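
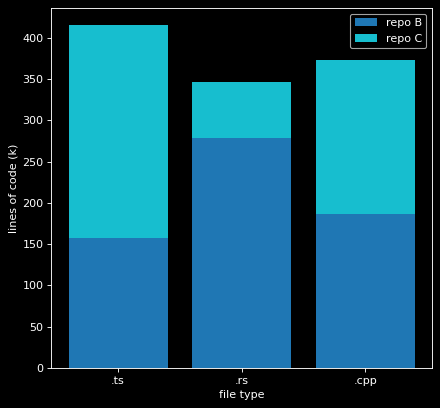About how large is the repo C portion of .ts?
repo C top ≈ 400, bottom ≈ 150; segment ≈ 250.

≈ 250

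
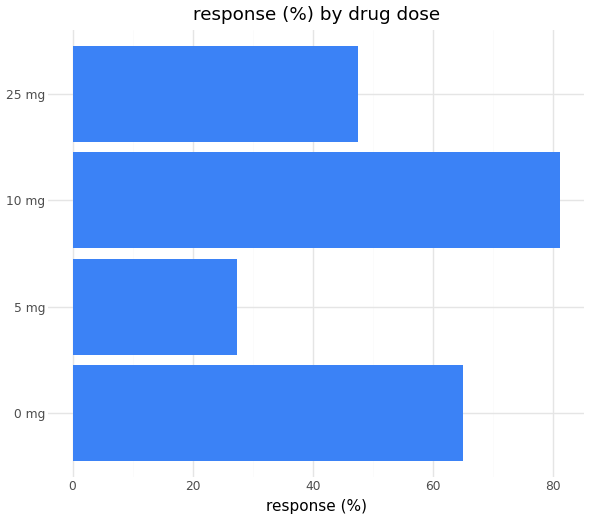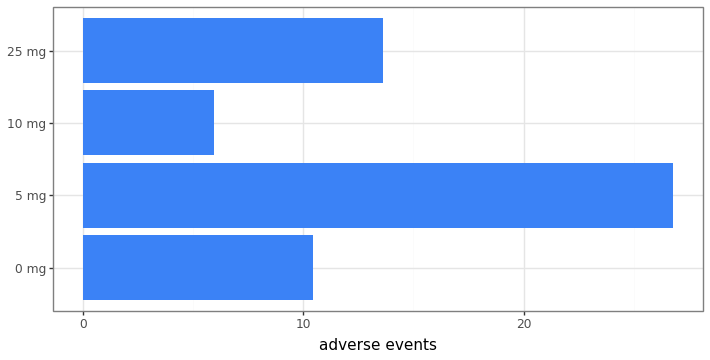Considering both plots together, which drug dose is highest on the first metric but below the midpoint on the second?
10 mg

Chart 2 median adverse events ≈ 10; below-median drug doses: 0 mg, 10 mg. Among those, 10 mg has the highest response (%) (≈ 80).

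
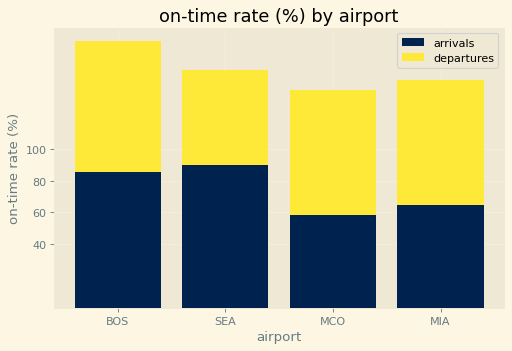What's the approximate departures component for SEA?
departures top ≈ 140, bottom ≈ 80; segment ≈ 60.

≈ 60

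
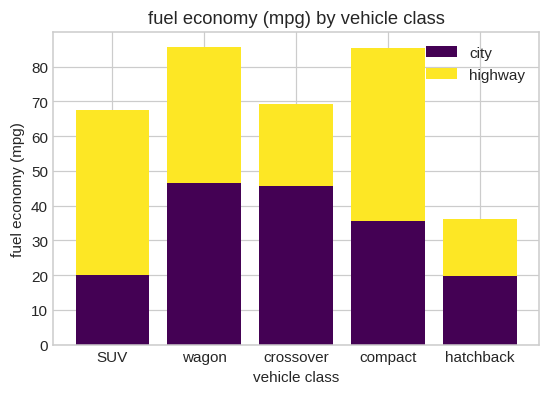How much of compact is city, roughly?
≈ 40

city top ≈ 40, bottom ≈ 0; segment ≈ 40.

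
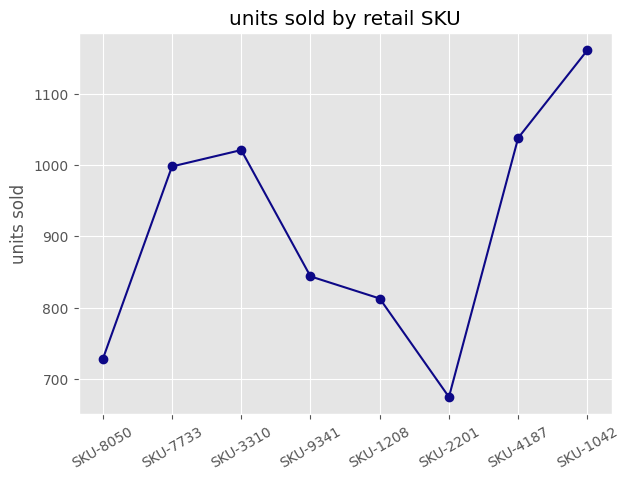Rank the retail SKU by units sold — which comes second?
Top 3: SKU-1042 ≈ 1150, SKU-4187 ≈ 1050, SKU-3310 ≈ 1000.

SKU-4187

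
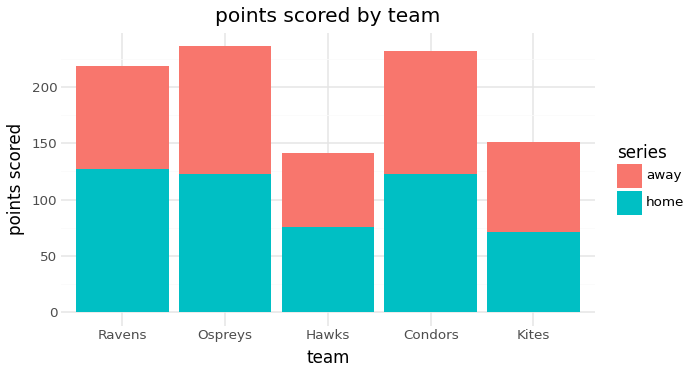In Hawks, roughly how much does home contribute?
home top ≈ 80, bottom ≈ 0; segment ≈ 80.

≈ 80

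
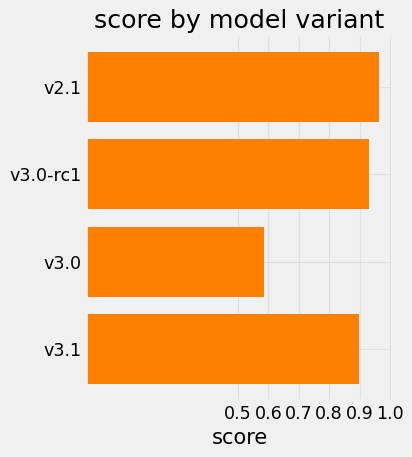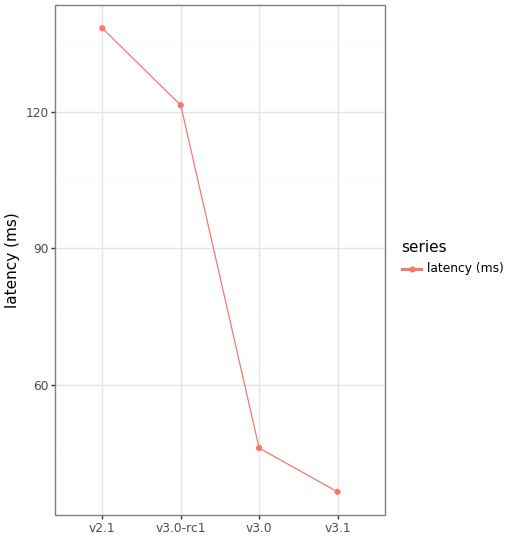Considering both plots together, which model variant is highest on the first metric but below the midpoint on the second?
Chart 2 median latency (ms) ≈ 80; below-median model variants: v3.0, v3.1. Among those, v3.1 has the highest score (≈ 0.9).

v3.1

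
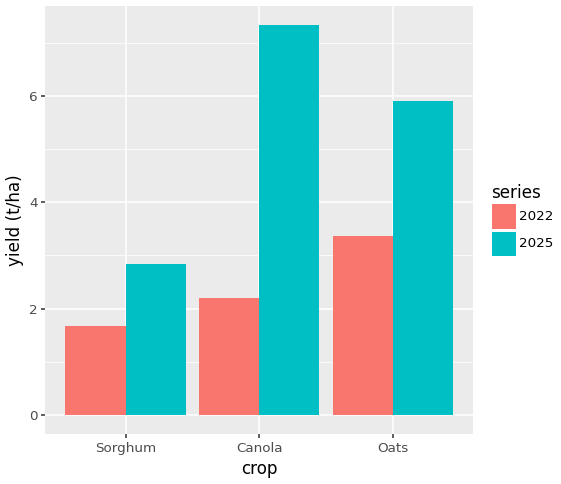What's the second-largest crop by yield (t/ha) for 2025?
Top 3 for 2025: Canola ≈ 7, Oats ≈ 6, Sorghum ≈ 3.

Oats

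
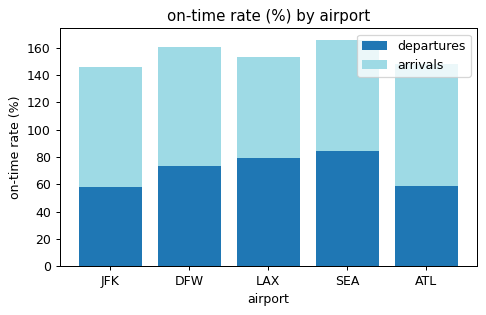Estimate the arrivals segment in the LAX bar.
arrivals top ≈ 160, bottom ≈ 80; segment ≈ 80.

≈ 80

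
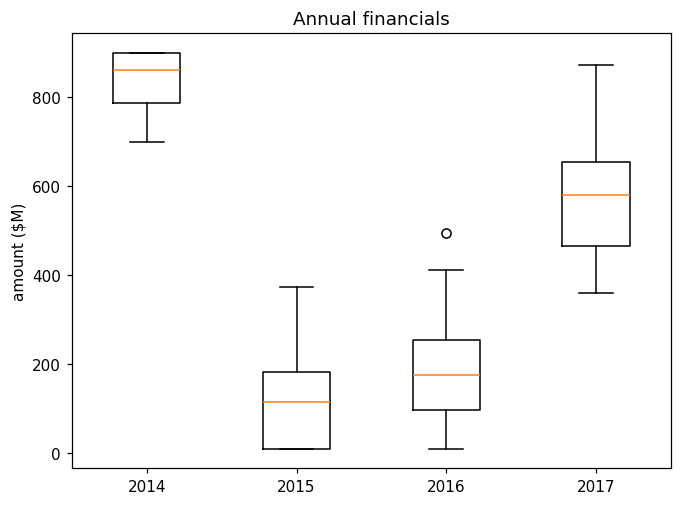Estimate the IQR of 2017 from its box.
Q3 ≈ 700, Q1 ≈ 500; IQR ≈ 200.

≈ 200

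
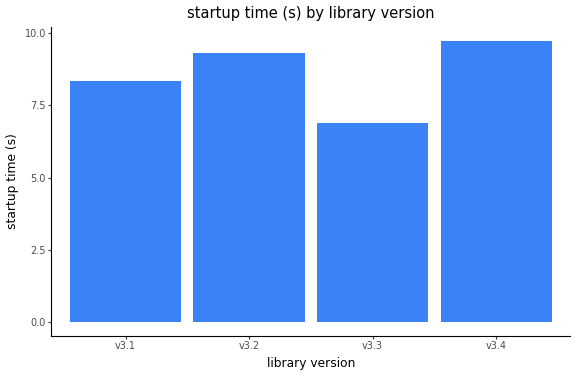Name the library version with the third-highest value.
v3.1

Top 4: v3.4 ≈ 10, v3.2 ≈ 9, v3.1 ≈ 8, v3.3 ≈ 7.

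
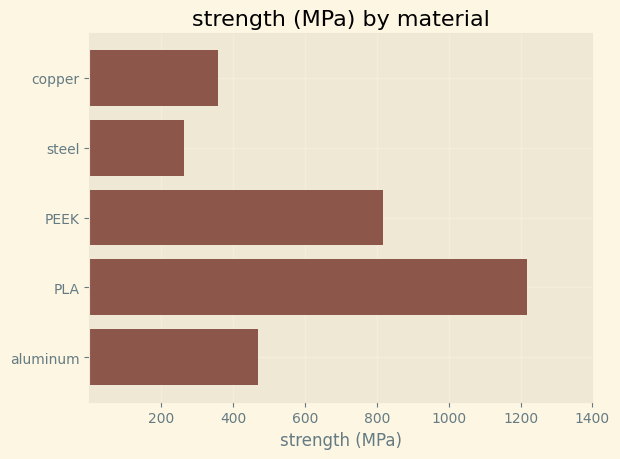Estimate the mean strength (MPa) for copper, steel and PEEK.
≈ 467

(400 + 200 + 800) / 3 ≈ 467.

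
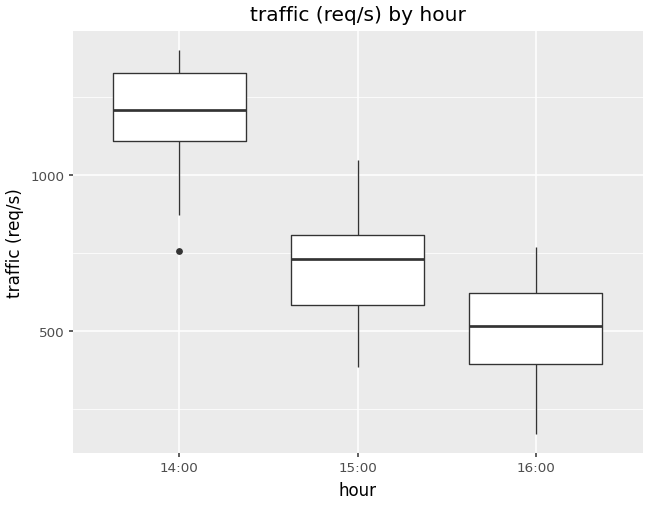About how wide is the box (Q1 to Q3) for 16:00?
Q3 ≈ 600, Q1 ≈ 400; IQR ≈ 200.

≈ 200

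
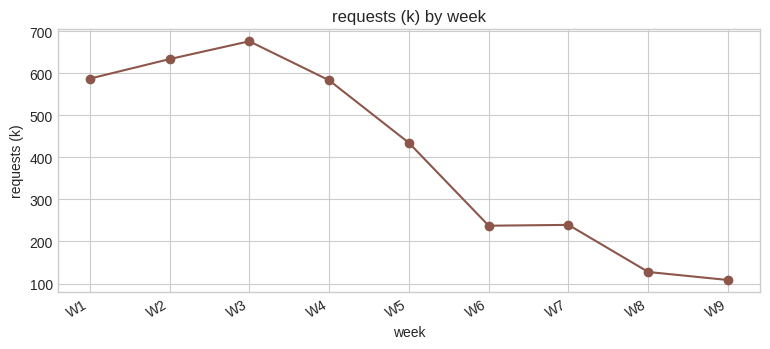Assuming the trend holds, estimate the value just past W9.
≈ 25

Last three: 250, 150, 100 → slope ≈ -75/step → next ≈ 25.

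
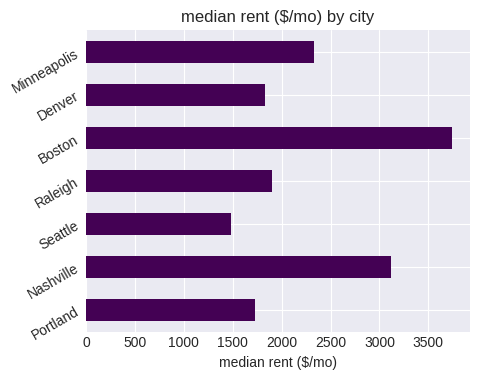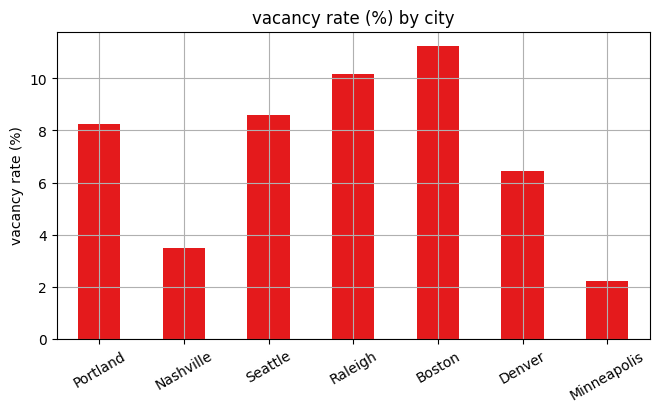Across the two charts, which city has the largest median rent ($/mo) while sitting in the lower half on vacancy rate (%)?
Chart 2 median vacancy rate (%) ≈ 8; below-median cities: Nashville, Denver, Minneapolis. Among those, Nashville has the highest median rent ($/mo) (≈ 3000).

Nashville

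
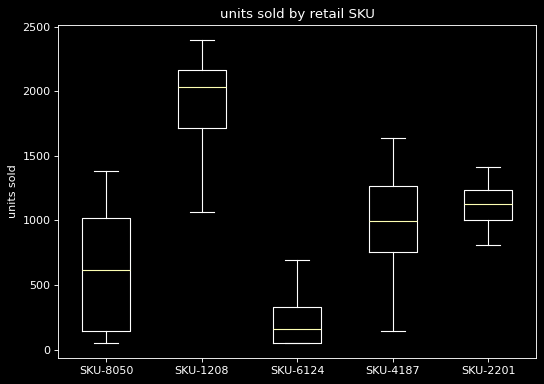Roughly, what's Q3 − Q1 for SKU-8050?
≈ 800

Q3 ≈ 1000, Q1 ≈ 200; IQR ≈ 800.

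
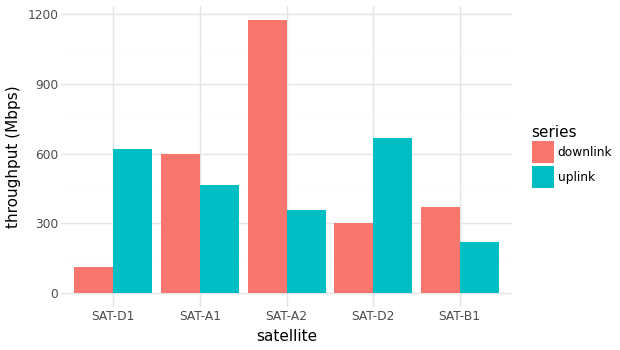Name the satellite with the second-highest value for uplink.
Top 3 for uplink: SAT-D2 ≈ 700, SAT-D1 ≈ 600, SAT-A1 ≈ 500.

SAT-D1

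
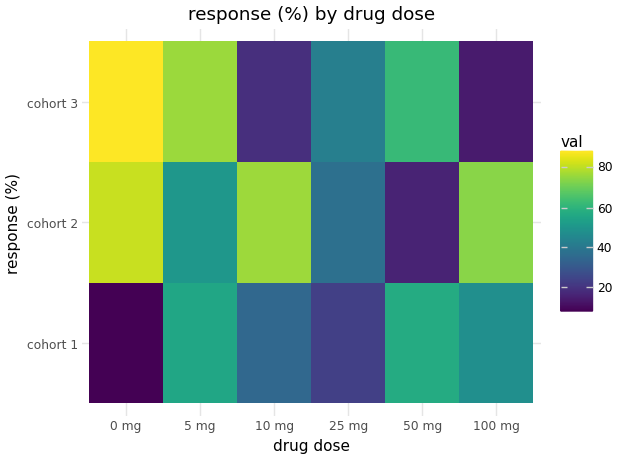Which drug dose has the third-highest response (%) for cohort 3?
50 mg

Top 4 for cohort 3: 0 mg ≈ 90, 5 mg ≈ 80, 50 mg ≈ 60, 25 mg ≈ 40.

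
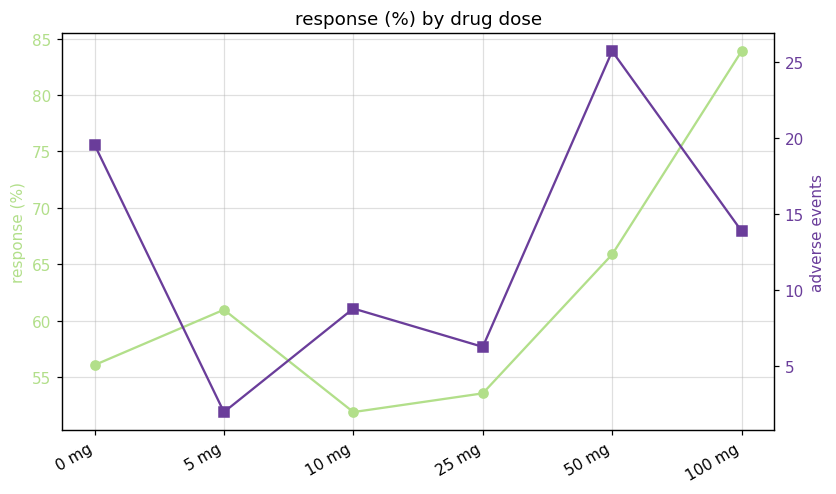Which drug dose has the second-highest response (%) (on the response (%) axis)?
50 mg

Top 3 (on the response (%) axis): 100 mg ≈ 85, 50 mg ≈ 65, 5 mg ≈ 60.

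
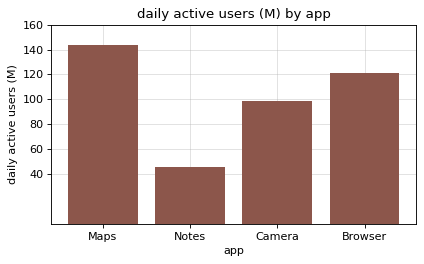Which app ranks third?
Top 4: Maps ≈ 140, Browser ≈ 120, Camera ≈ 100, Notes ≈ 40.

Camera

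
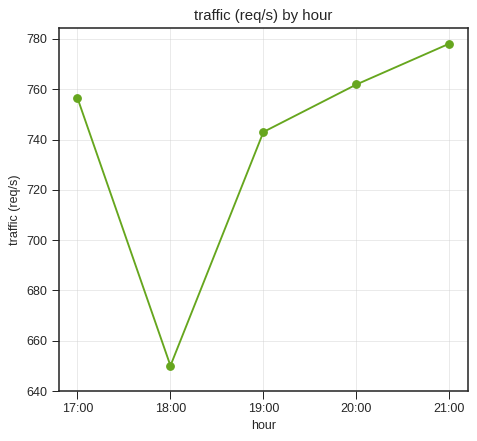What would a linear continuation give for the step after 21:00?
≈ 800

Last three: 740, 760, 780 → slope ≈ 20/step → next ≈ 800.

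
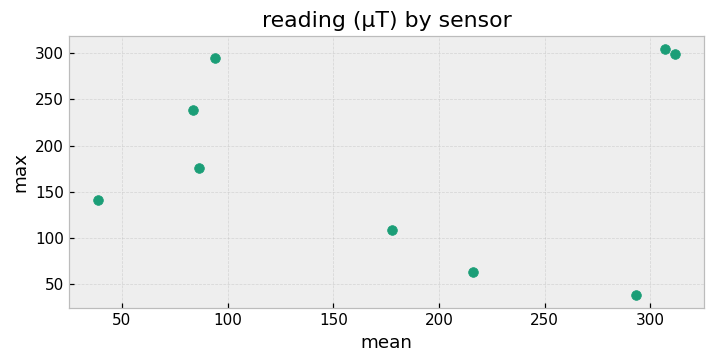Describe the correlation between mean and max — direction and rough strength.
no clear correlation

Points are roughly uncorrelated; weak (|r| ≈ 0.0).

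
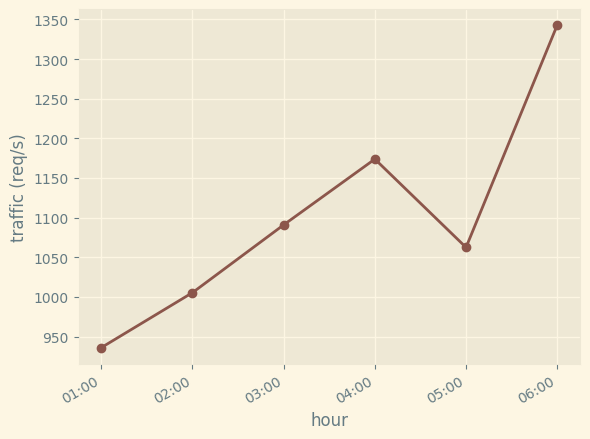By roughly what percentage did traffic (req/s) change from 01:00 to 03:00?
≈ +15.8%

01:00 ≈ 950, 03:00 ≈ 1100; (1100 − 950) / 950 ≈ +15.8%.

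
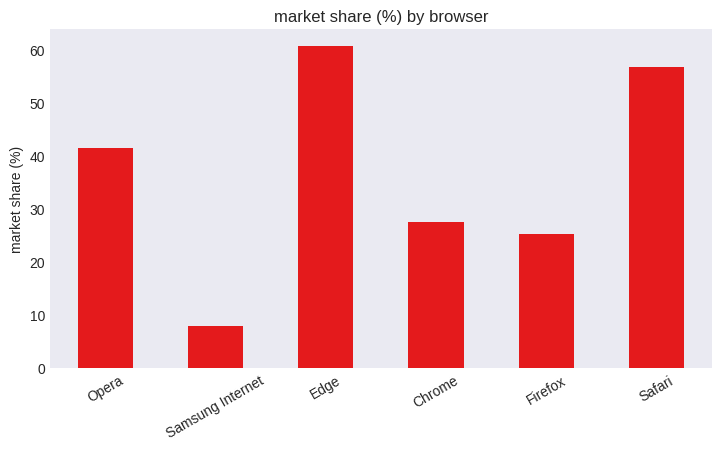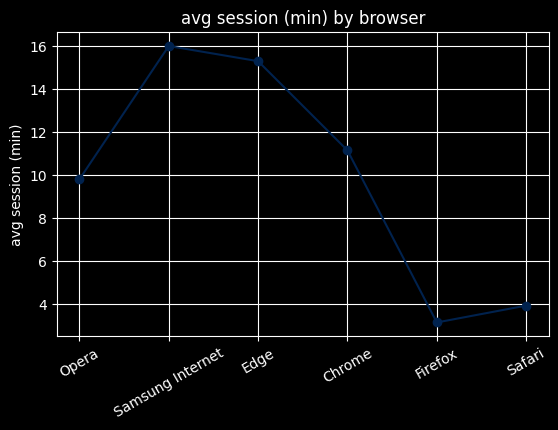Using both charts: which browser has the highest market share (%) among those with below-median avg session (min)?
Chart 2 median avg session (min) ≈ 10; below-median browsers: Opera, Firefox, Safari. Among those, Safari has the highest market share (%) (≈ 60).

Safari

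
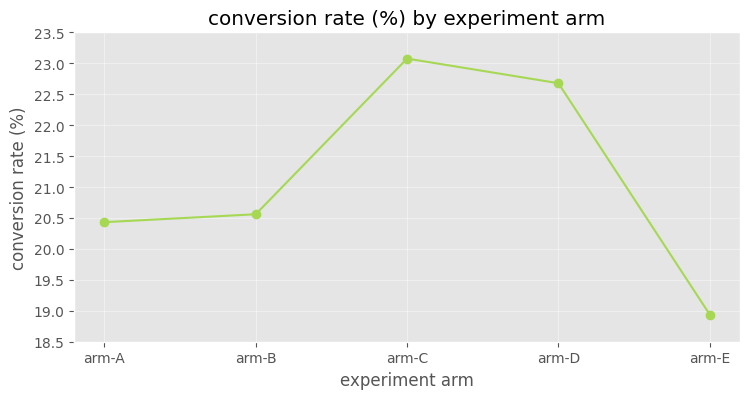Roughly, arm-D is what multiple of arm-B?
arm-D ≈ 22.5, arm-B ≈ 20.5; 22.5/20.5 ≈ 1.1.

≈ 1.1×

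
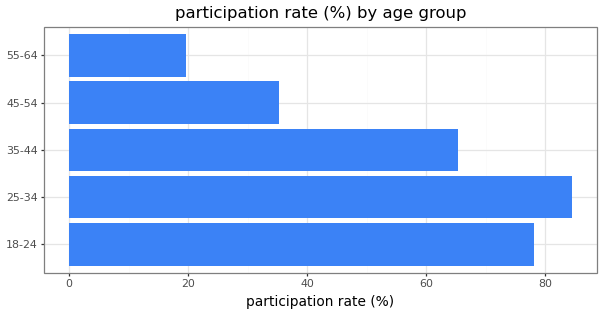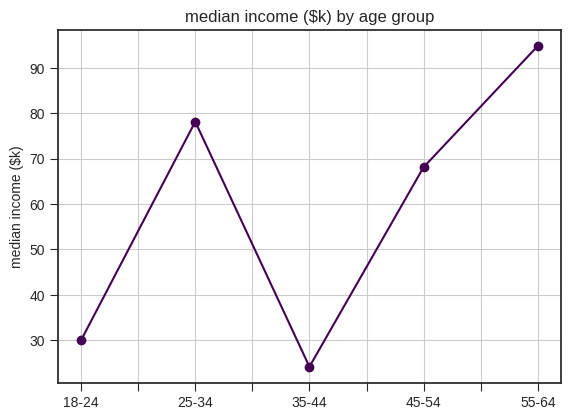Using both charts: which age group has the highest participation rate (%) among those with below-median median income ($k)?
Chart 2 median median income ($k) ≈ 70; below-median age groups: 18-24, 35-44. Among those, 18-24 has the highest participation rate (%) (≈ 80).

18-24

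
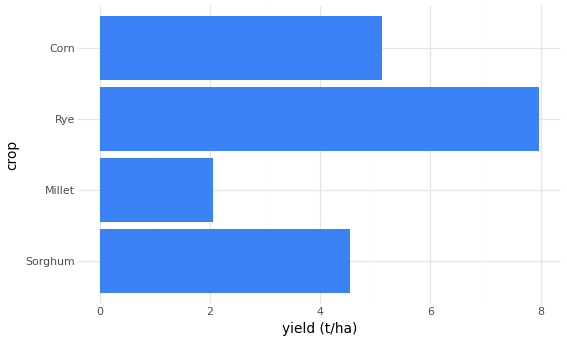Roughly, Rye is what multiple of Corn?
≈ 1.6×

Rye ≈ 8, Corn ≈ 5; 8/5 ≈ 1.6.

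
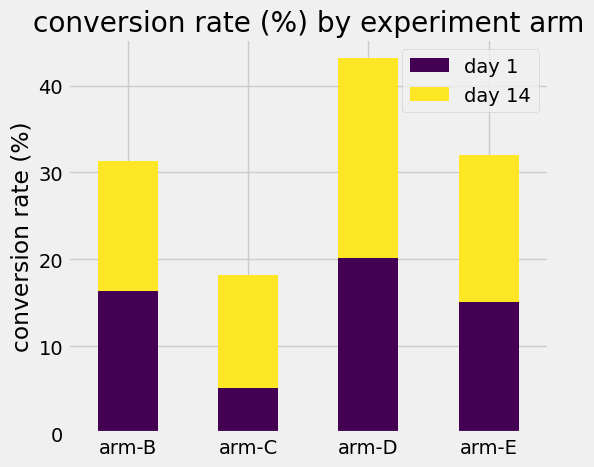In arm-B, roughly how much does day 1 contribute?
day 1 top ≈ 15, bottom ≈ 0; segment ≈ 15.

≈ 15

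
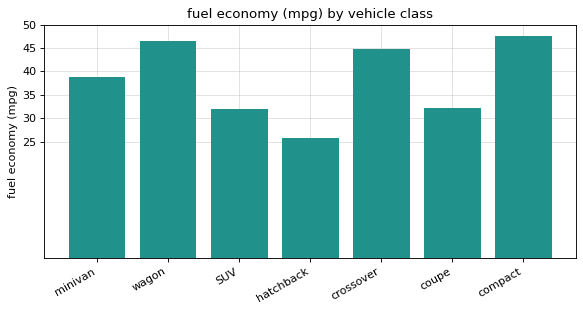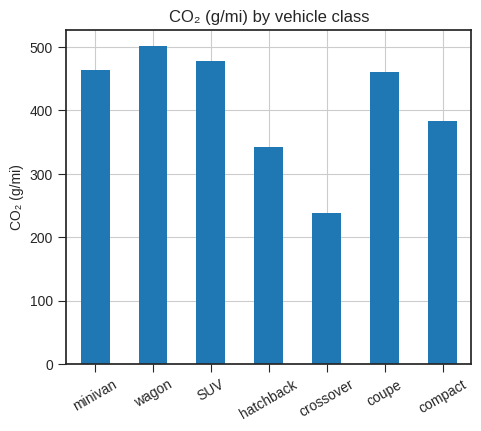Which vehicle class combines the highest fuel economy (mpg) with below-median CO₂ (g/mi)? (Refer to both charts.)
compact

Chart 2 median CO₂ (g/mi) ≈ 450; below-median vehicle classes: hatchback, crossover, compact. Among those, compact has the highest fuel economy (mpg) (≈ 50).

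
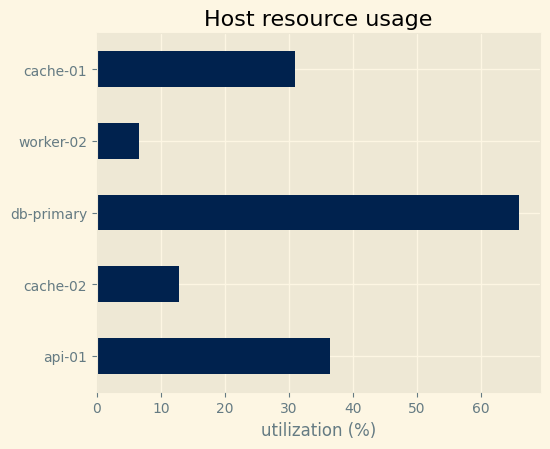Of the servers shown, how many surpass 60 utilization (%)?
Above 60: db-primary.

1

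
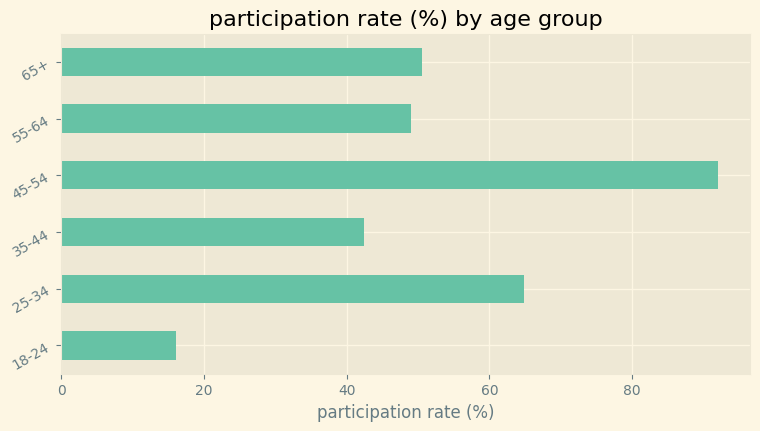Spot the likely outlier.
45-54

45-54 ≈ 90; the rest sit between ≈ 20 and ≈ 60.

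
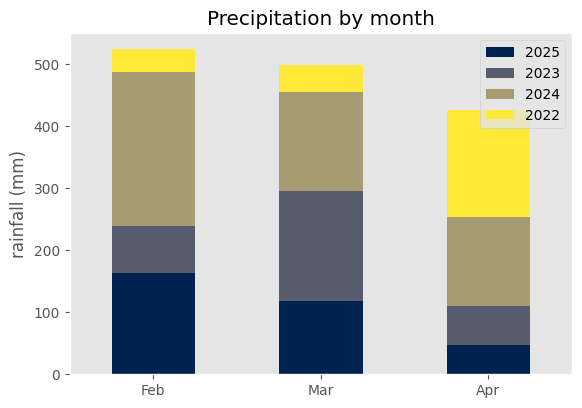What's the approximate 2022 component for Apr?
2022 top ≈ 450, bottom ≈ 250; segment ≈ 200.

≈ 200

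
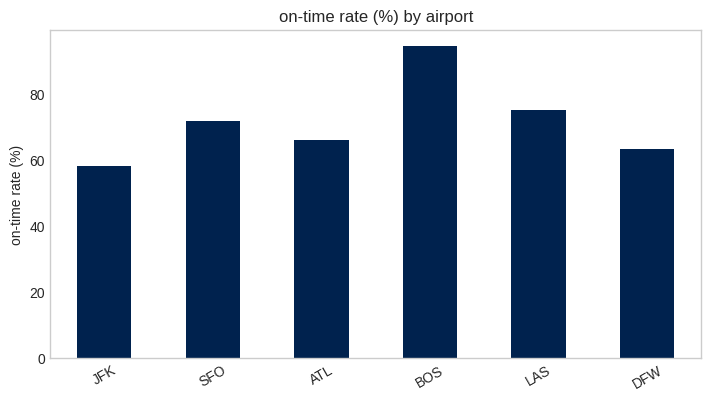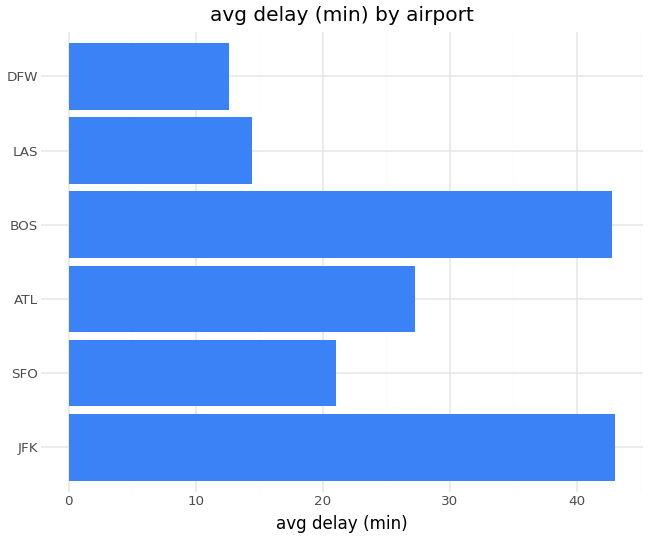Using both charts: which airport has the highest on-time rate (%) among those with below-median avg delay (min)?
Chart 2 median avg delay (min) ≈ 25; below-median airports: SFO, LAS, DFW. Among those, LAS has the highest on-time rate (%) (≈ 80).

LAS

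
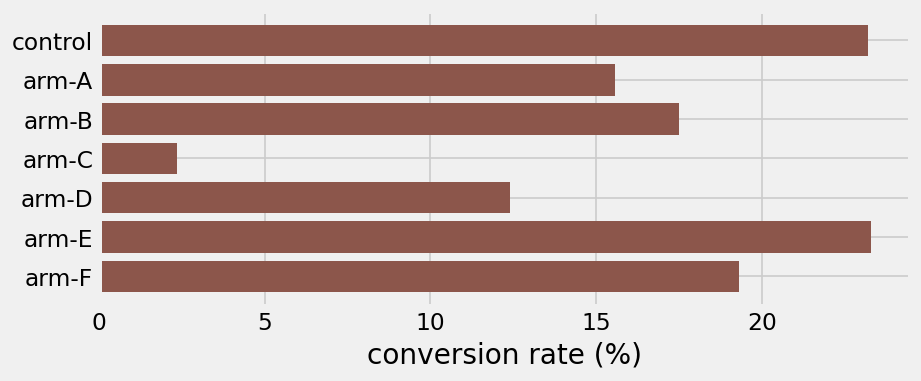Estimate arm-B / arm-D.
arm-B ≈ 18, arm-D ≈ 12; 18/12 ≈ 1.5.

≈ 1.5×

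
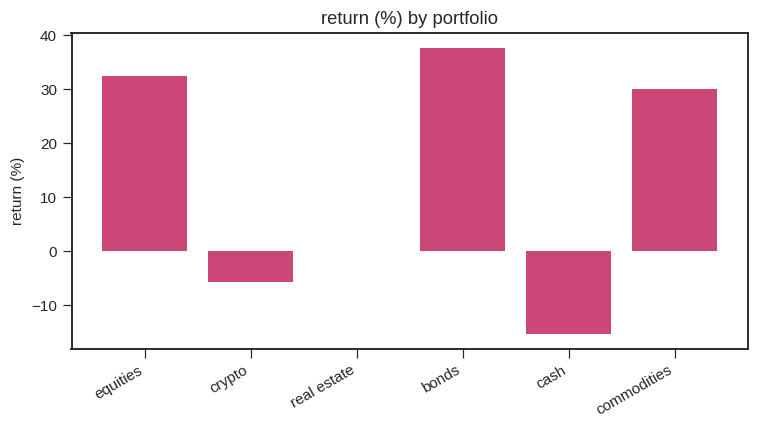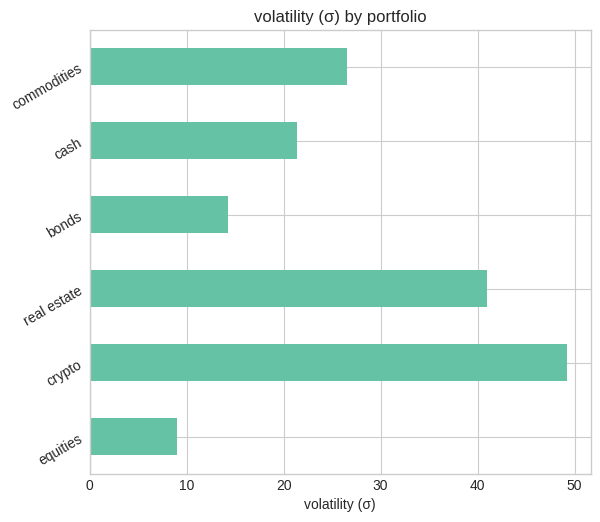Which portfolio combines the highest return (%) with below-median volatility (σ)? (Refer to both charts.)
bonds

Chart 2 median volatility (σ) ≈ 25; below-median portfolios: equities, bonds, cash. Among those, bonds has the highest return (%) (≈ 40).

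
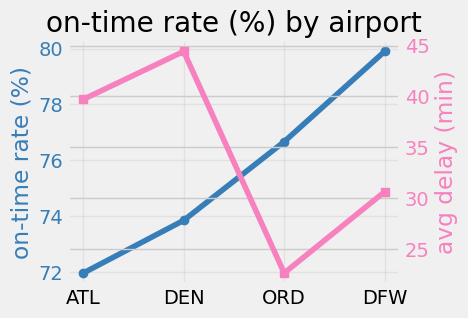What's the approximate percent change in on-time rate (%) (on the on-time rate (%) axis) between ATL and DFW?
ATL ≈ 72, DFW ≈ 80; (80 − 72) / 72 ≈ +11.1%.

≈ +11.1%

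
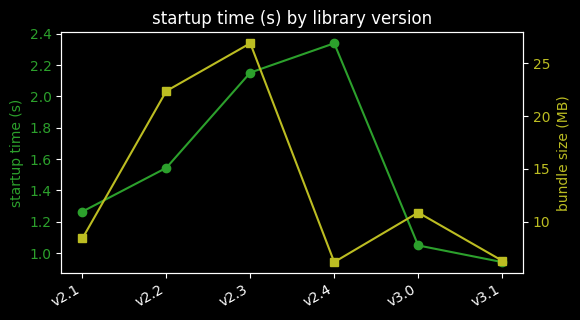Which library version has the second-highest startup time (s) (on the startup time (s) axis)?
v2.3

Top 3 (on the startup time (s) axis): v2.4 ≈ 2.4, v2.3 ≈ 2.2, v2.2 ≈ 1.6.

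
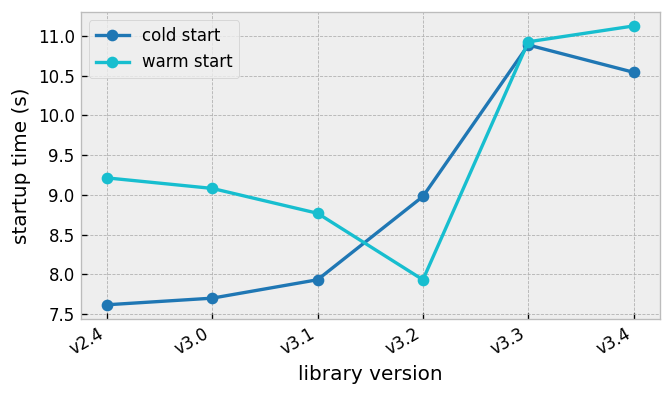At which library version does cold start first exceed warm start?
v3.1: cold start ≈ 8.0 vs warm start ≈ 9.0 (not yet); v3.2: cold start ≈ 9.0 vs warm start ≈ 8.0 (first crossover).

v3.2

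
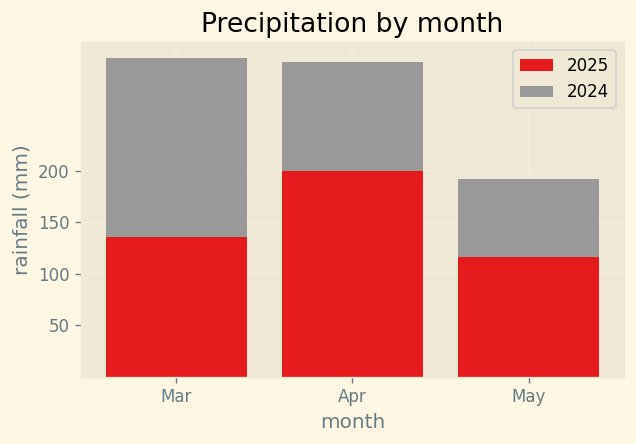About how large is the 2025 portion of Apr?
≈ 200

2025 top ≈ 200, bottom ≈ 0; segment ≈ 200.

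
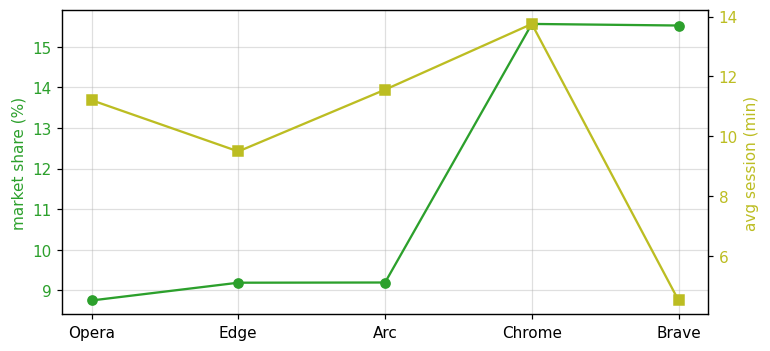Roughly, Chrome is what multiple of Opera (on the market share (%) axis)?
Chrome ≈ 16, Opera ≈ 9; 16/9 ≈ 1.78.

≈ 1.78×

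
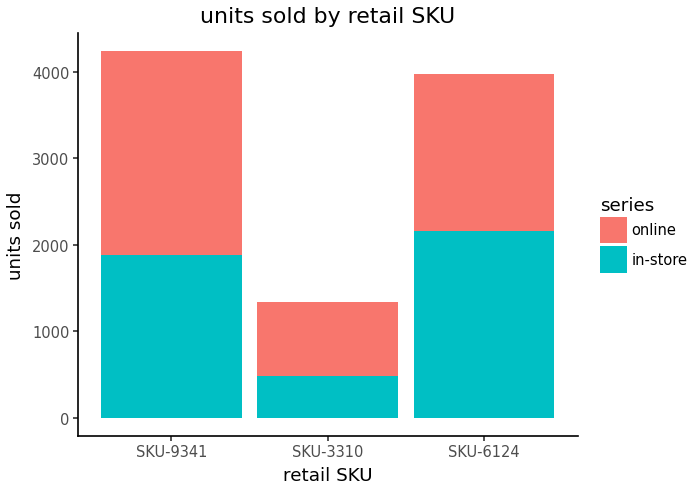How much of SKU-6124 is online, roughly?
online top ≈ 4000, bottom ≈ 2000; segment ≈ 2000.

≈ 2000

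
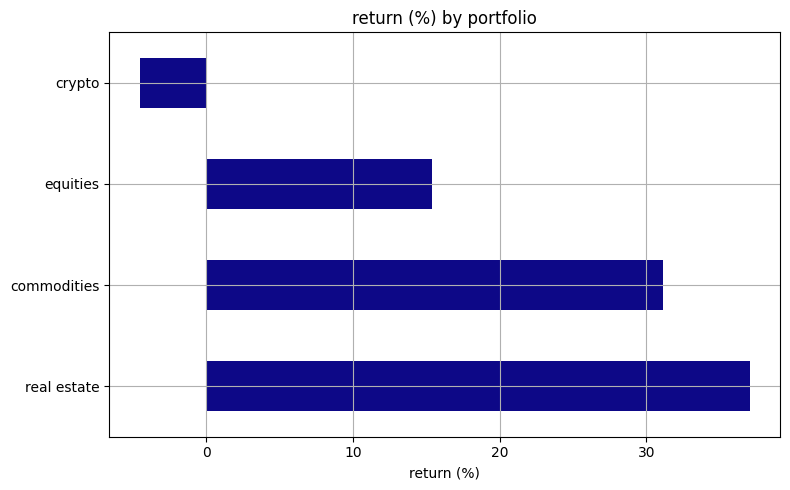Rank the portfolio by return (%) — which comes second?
commodities

Top 3: real estate ≈ 35, commodities ≈ 30, equities ≈ 15.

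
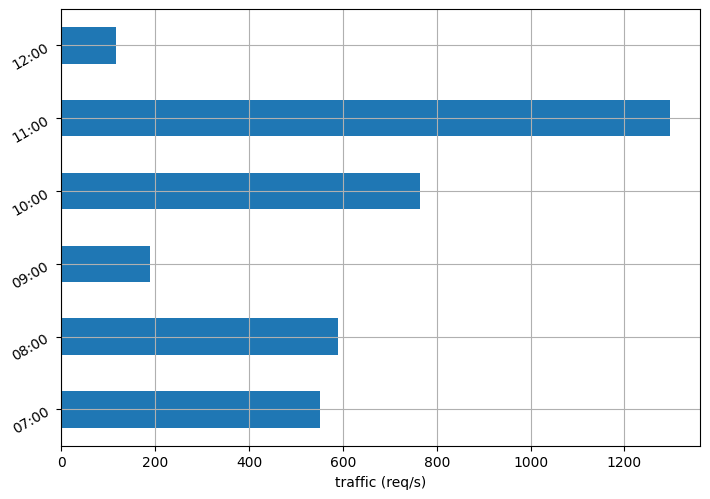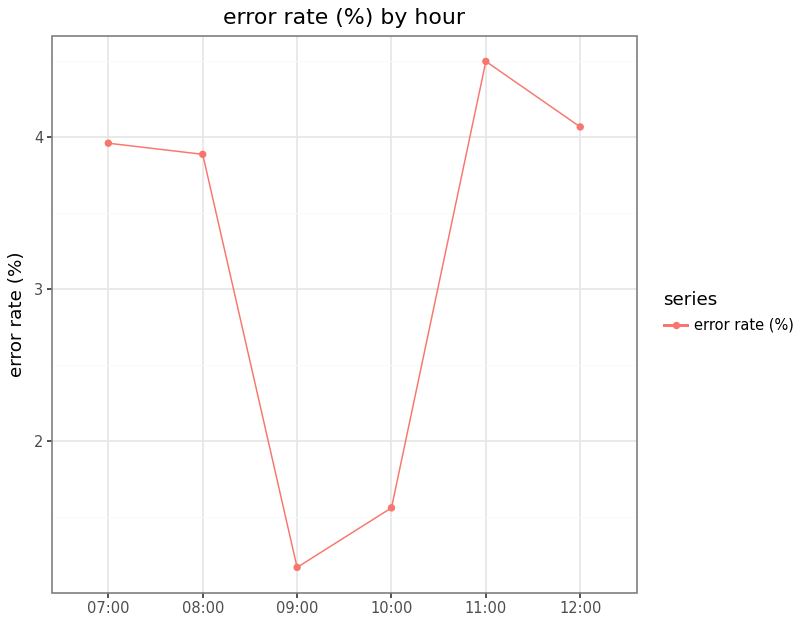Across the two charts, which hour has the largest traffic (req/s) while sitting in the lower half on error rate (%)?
Chart 2 median error rate (%) ≈ 4; below-median hours: 08:00, 09:00, 10:00. Among those, 10:00 has the highest traffic (req/s) (≈ 800).

10:00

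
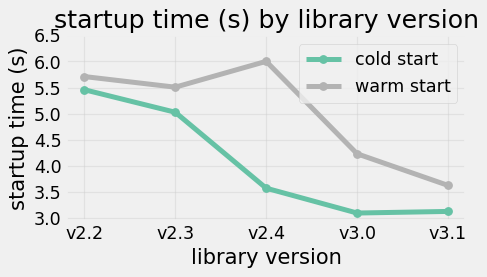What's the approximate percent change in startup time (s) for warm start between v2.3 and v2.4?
≈ +9.1%

v2.3 ≈ 5.5, v2.4 ≈ 6.0; (6.0 − 5.5) / 5.5 ≈ +9.1%.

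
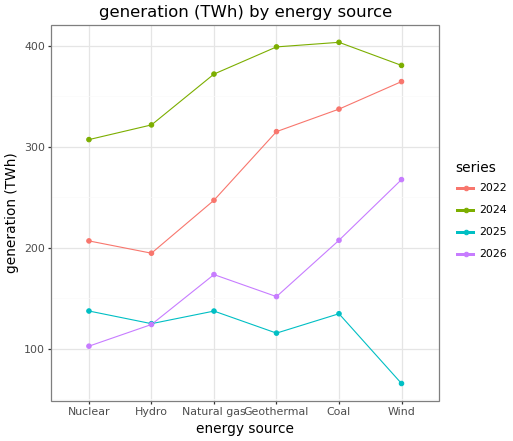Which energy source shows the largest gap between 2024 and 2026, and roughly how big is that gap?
Geothermal, ≈ 250 TWh

Geothermal: 2024 ≈ 400, 2026 ≈ 150 → gap ≈ 250. Next-largest (Nuclear) is only ≈ 200.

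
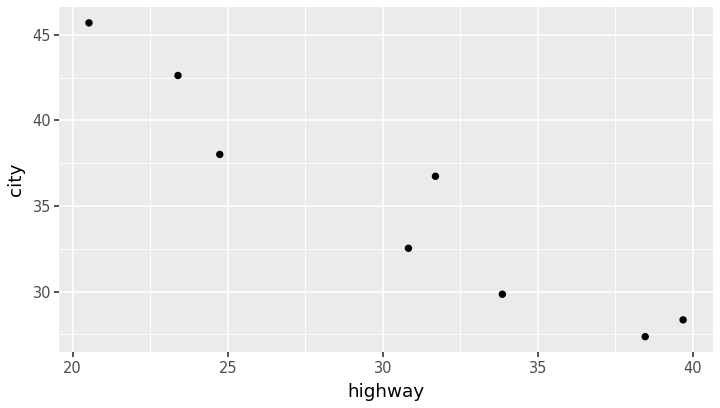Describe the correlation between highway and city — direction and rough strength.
Points are negatively correlated; strong (|r| ≈ 1.0).

negative, strong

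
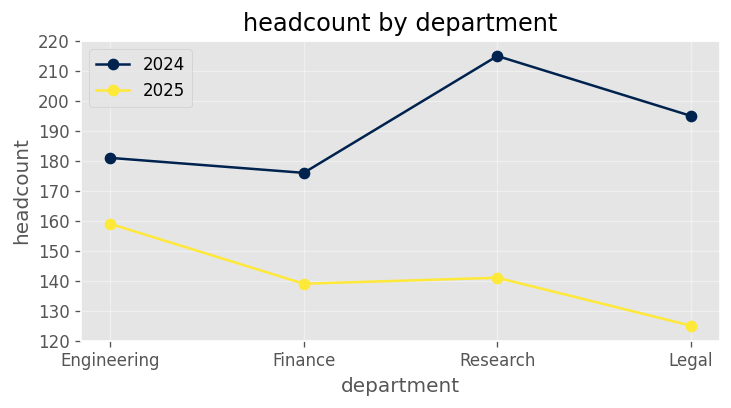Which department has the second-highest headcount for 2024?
Legal

Top 3 for 2024: Research ≈ 220, Legal ≈ 200, Engineering ≈ 180.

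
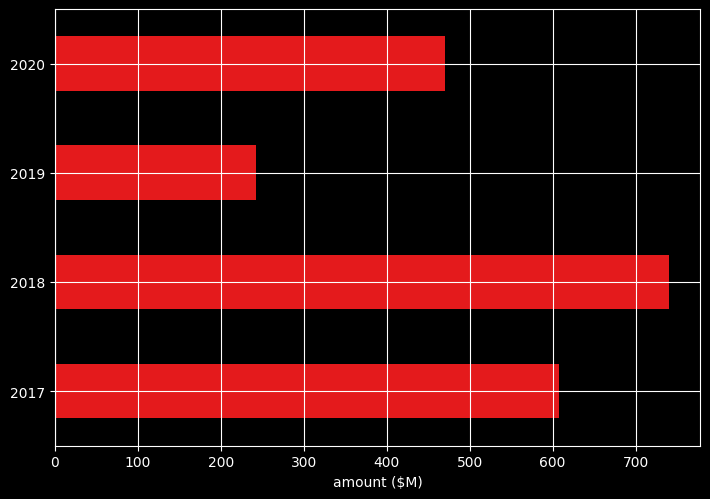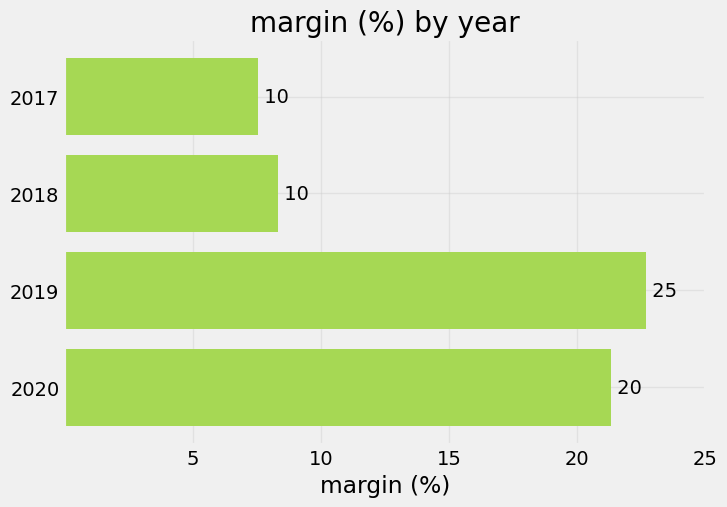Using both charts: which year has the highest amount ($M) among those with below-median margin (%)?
Chart 2 median margin (%) ≈ 15; below-median years: 2017, 2018. Among those, 2018 has the highest amount ($M) (≈ 700).

2018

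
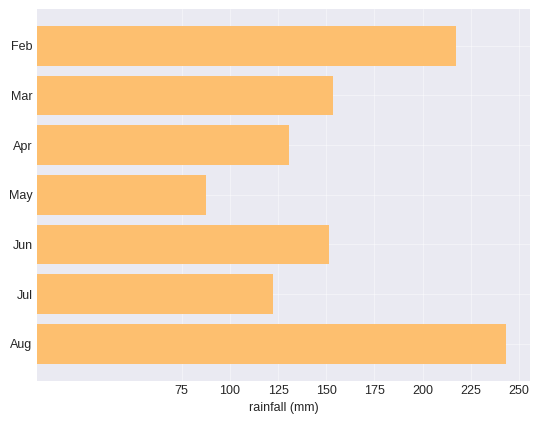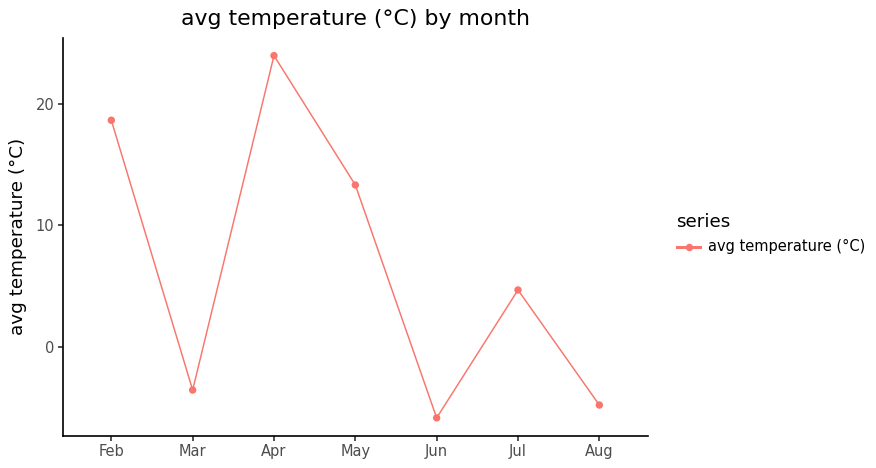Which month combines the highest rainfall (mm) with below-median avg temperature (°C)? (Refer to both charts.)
Chart 2 median avg temperature (°C) ≈ 5; below-median months: Mar, Jun, Aug. Among those, Aug has the highest rainfall (mm) (≈ 250).

Aug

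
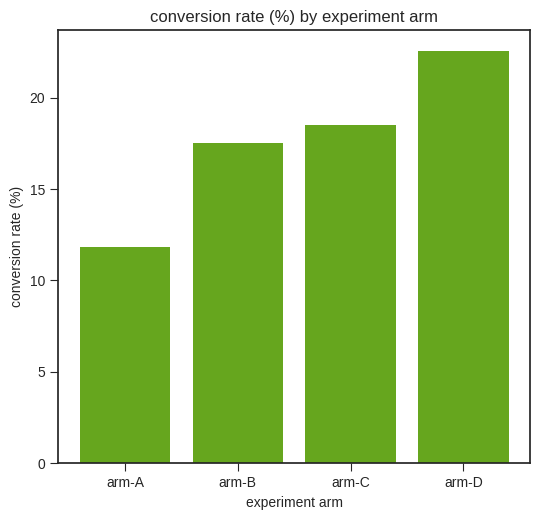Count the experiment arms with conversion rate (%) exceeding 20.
1

Above 20: arm-D.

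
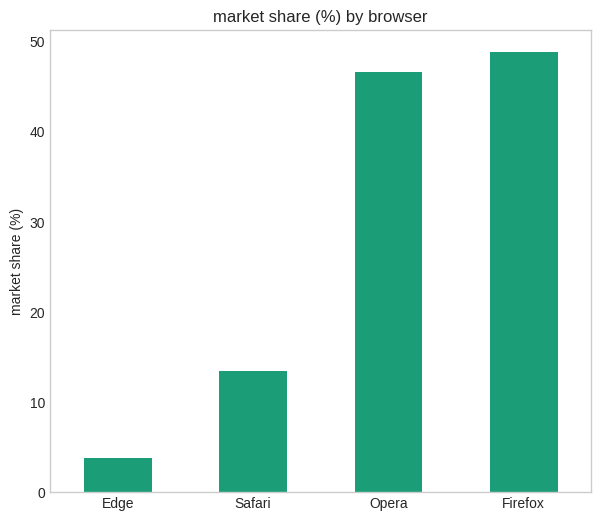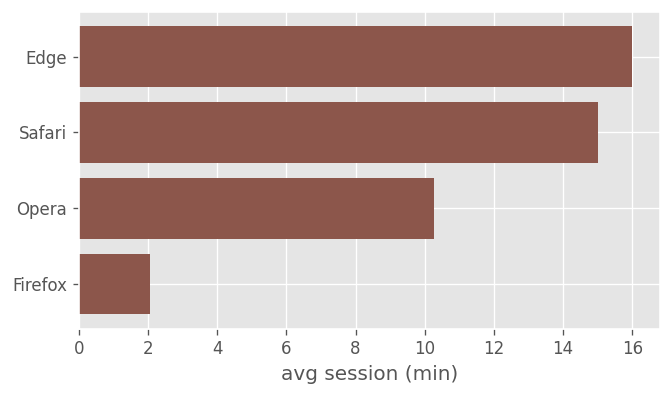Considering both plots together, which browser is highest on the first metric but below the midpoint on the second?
Firefox

Chart 2 median avg session (min) ≈ 12; below-median browsers: Opera, Firefox. Among those, Firefox has the highest market share (%) (≈ 50).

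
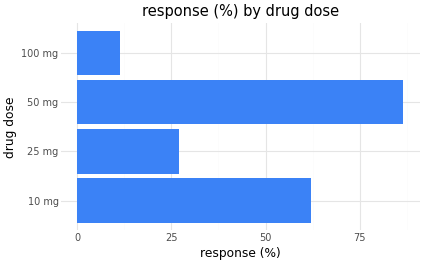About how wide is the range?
Max 50 mg ≈ 90, min 100 mg ≈ 10; range ≈ 80.

≈ 80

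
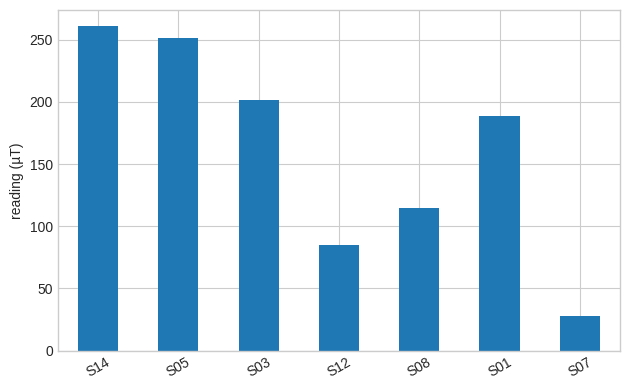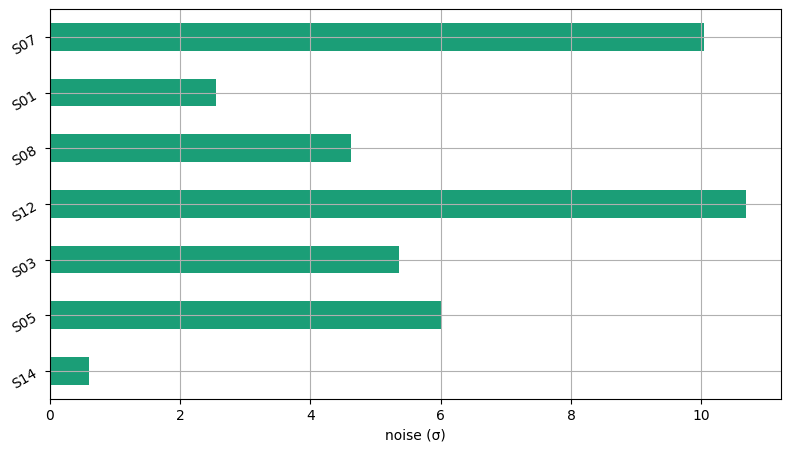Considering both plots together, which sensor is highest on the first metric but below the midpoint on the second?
S14

Chart 2 median noise (σ) ≈ 5; below-median sensors: S14, S08, S01. Among those, S14 has the highest reading (µT) (≈ 250).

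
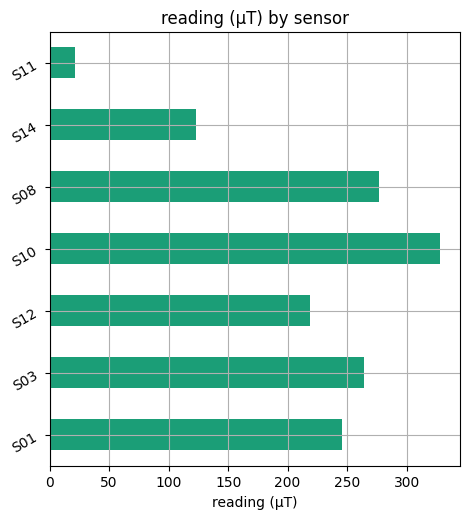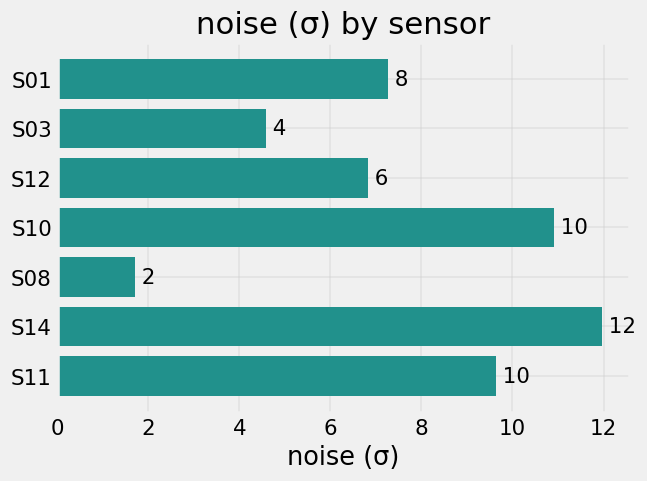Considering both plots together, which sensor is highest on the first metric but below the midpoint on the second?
Chart 2 median noise (σ) ≈ 8; below-median sensors: S03, S12, S08. Among those, S08 has the highest reading (µT) (≈ 300).

S08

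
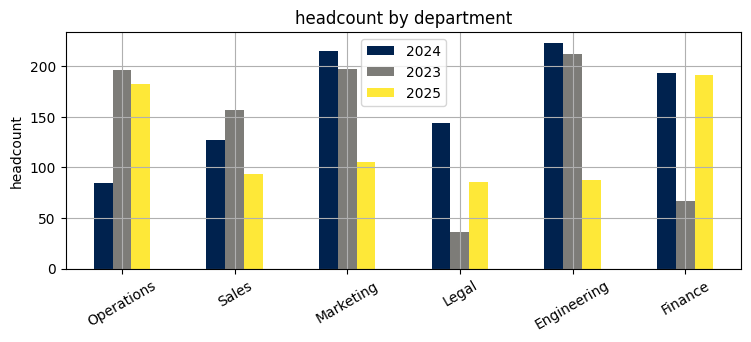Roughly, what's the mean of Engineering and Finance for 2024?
(220 + 200) / 2 ≈ 210.

≈ 210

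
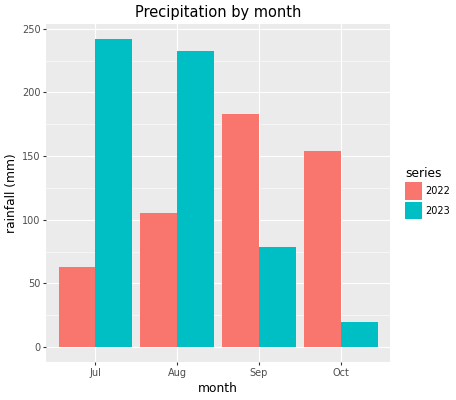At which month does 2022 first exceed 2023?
Sep

Aug: 2022 ≈ 100 vs 2023 ≈ 225 (not yet); Sep: 2022 ≈ 175 vs 2023 ≈ 75 (first crossover).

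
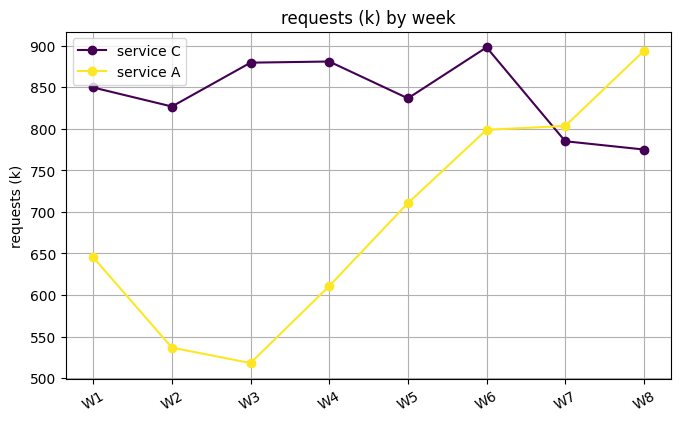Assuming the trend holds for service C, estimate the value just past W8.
≈ 675

Last three: 900, 800, 750 → slope ≈ -75/step → next ≈ 675.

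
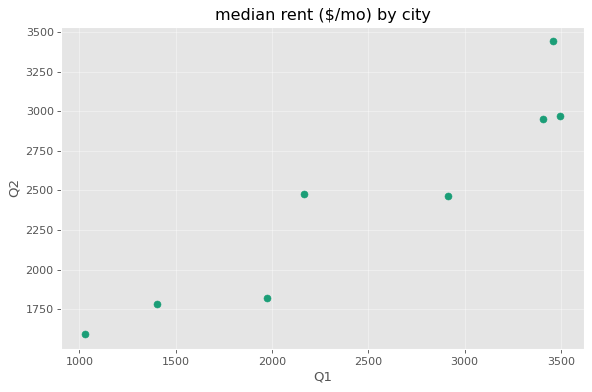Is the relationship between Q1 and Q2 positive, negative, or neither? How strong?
positive, strong

Points are positively correlated; strong (|r| ≈ 0.9).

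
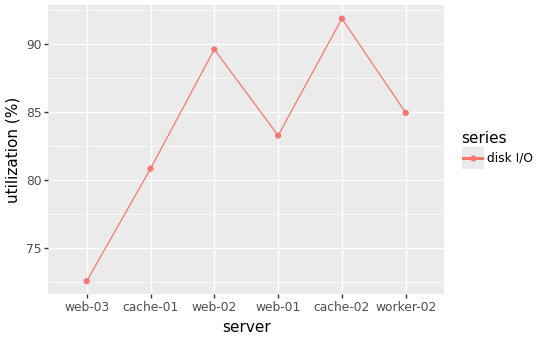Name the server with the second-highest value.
web-02

Top 3: cache-02 ≈ 92, web-02 ≈ 90, worker-02 ≈ 84.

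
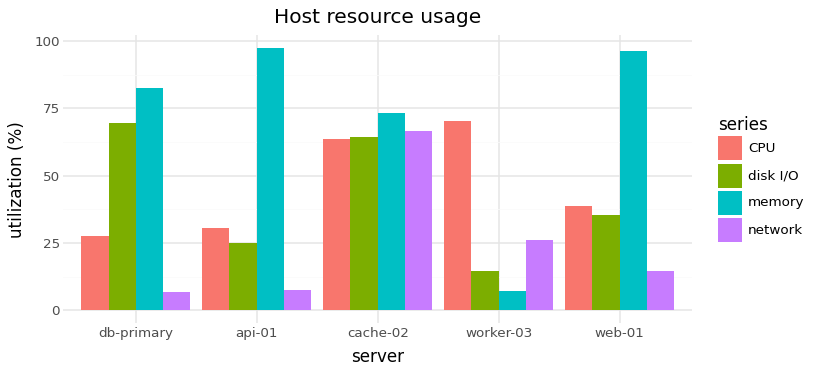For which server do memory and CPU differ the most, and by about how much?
api-01: memory ≈ 100, CPU ≈ 30 → gap ≈ 70. Next-largest (worker-03) is only ≈ 60.

api-01, ≈ 70 %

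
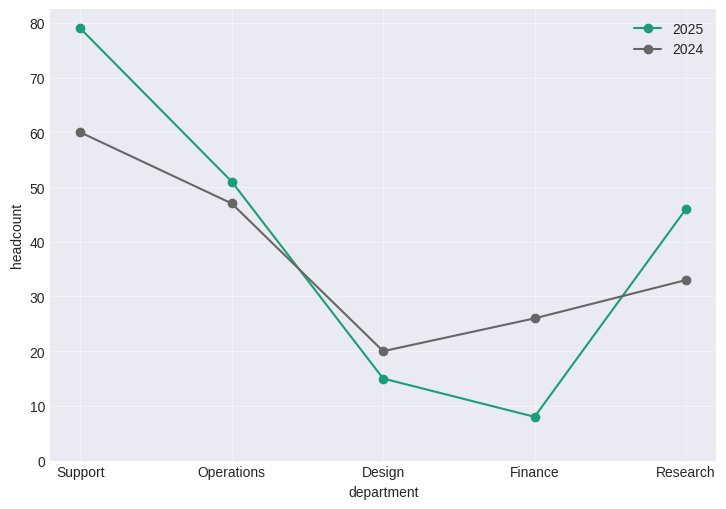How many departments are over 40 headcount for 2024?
2

Above 40: Support, Operations.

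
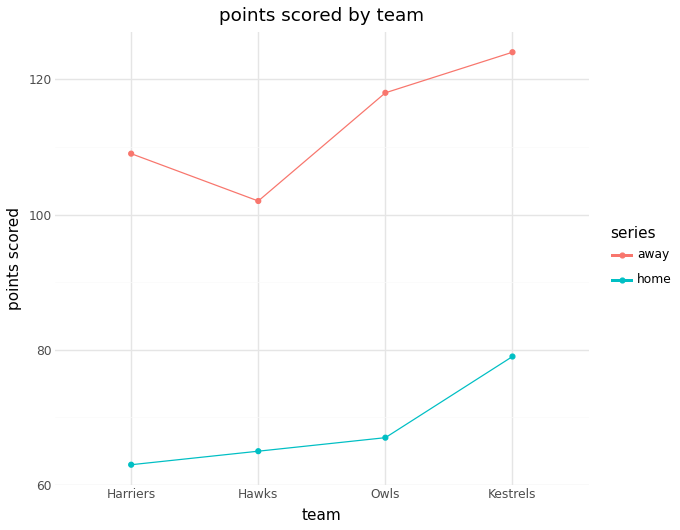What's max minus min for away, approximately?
≈ 20

Max Kestrels ≈ 120, min Hawks ≈ 100; range ≈ 20.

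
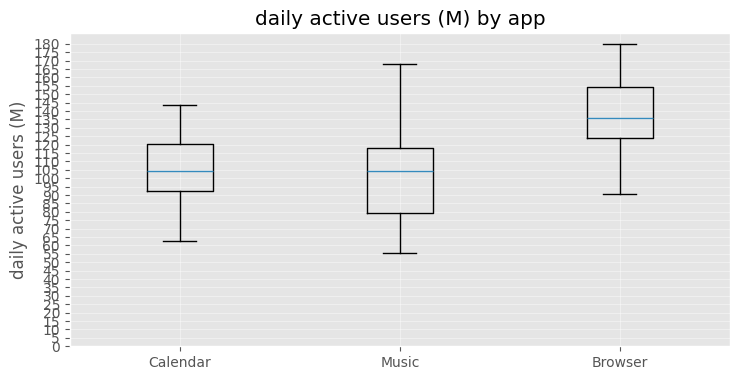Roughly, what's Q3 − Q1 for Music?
≈ 40

Q3 ≈ 120, Q1 ≈ 80; IQR ≈ 40.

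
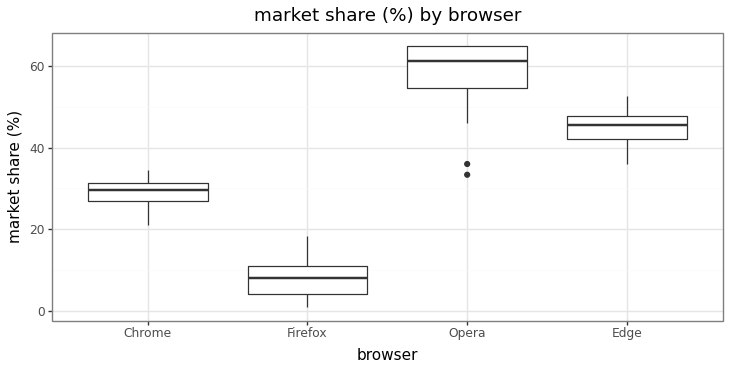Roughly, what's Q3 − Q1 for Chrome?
Q3 ≈ 30, Q1 ≈ 25; IQR ≈ 5.

≈ 5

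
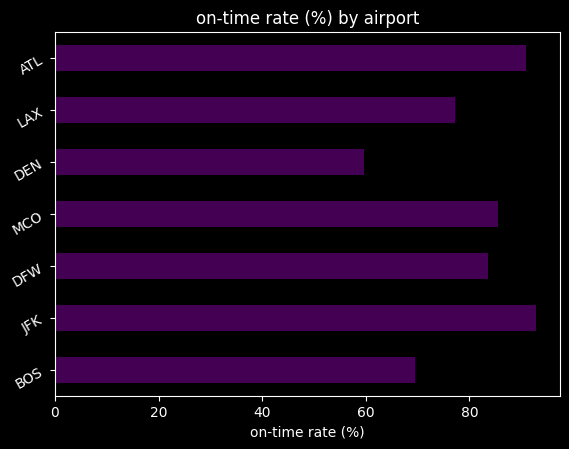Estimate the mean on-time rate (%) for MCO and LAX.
(90 + 80) / 2 ≈ 85.

≈ 85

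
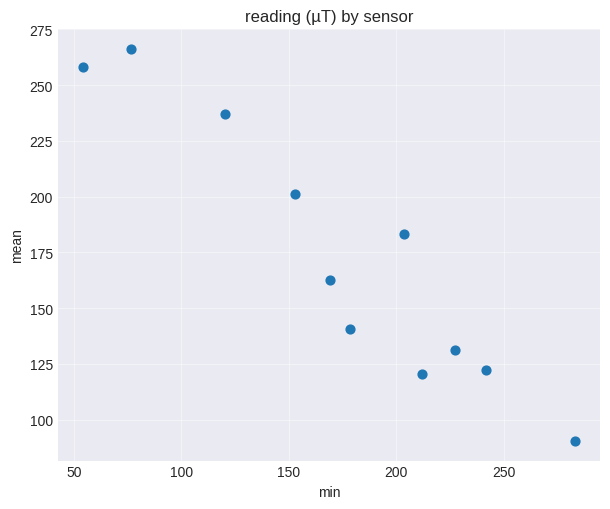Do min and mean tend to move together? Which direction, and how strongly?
negative, strong

Points are negatively correlated; strong (|r| ≈ 0.9).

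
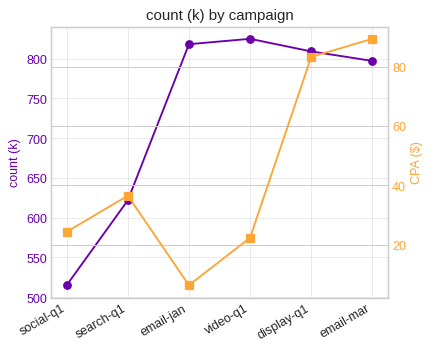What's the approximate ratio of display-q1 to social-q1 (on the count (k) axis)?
display-q1 ≈ 800, social-q1 ≈ 500; 800/500 ≈ 1.6.

≈ 1.6×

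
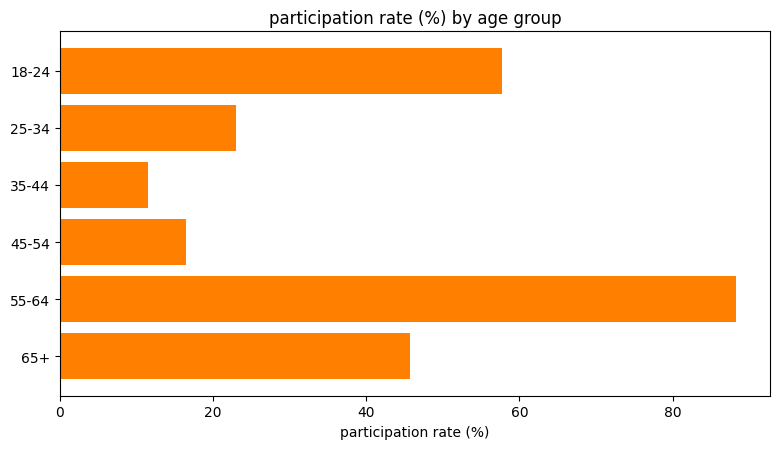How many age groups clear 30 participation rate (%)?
Above 30: 18-24, 55-64, 65+.

3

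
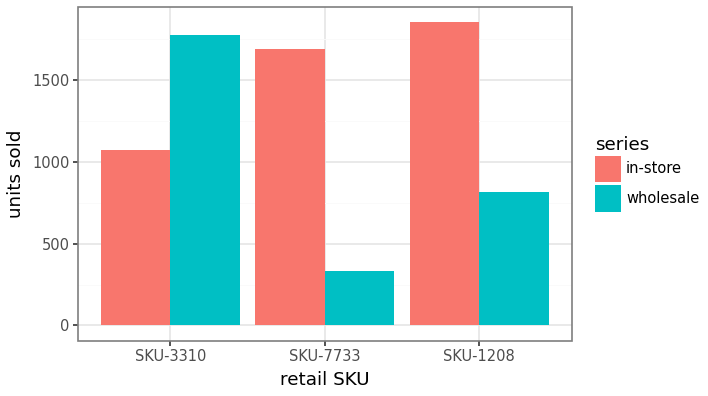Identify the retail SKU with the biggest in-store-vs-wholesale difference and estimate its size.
SKU-7733: in-store ≈ 1600, wholesale ≈ 400 → gap ≈ 1200. Next-largest (SKU-1208) is only ≈ 1000.

SKU-7733, ≈ 1200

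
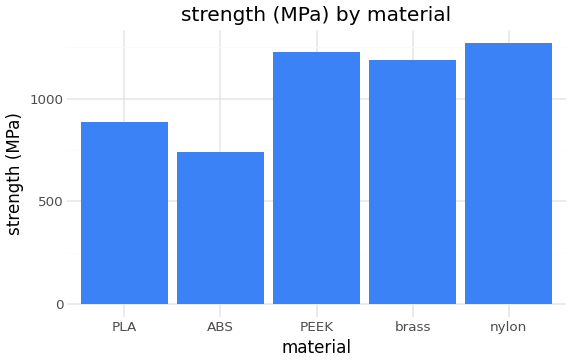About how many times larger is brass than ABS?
brass ≈ 1200, ABS ≈ 800; 1200/800 ≈ 1.5.

≈ 1.5×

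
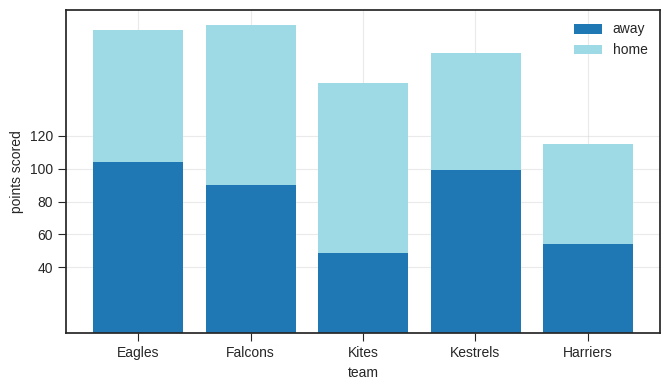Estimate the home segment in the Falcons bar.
home top ≈ 180, bottom ≈ 80; segment ≈ 100.

≈ 100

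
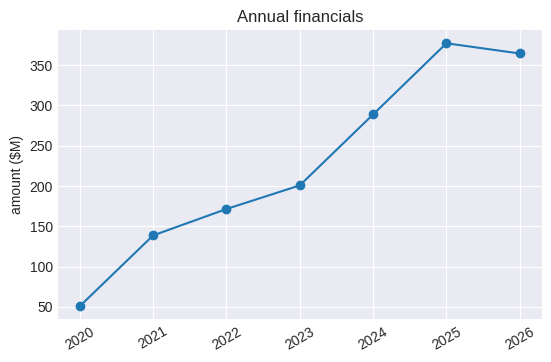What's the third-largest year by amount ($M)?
Top 4: 2025 ≈ 400, 2026 ≈ 350, 2024 ≈ 300, 2023 ≈ 200.

2024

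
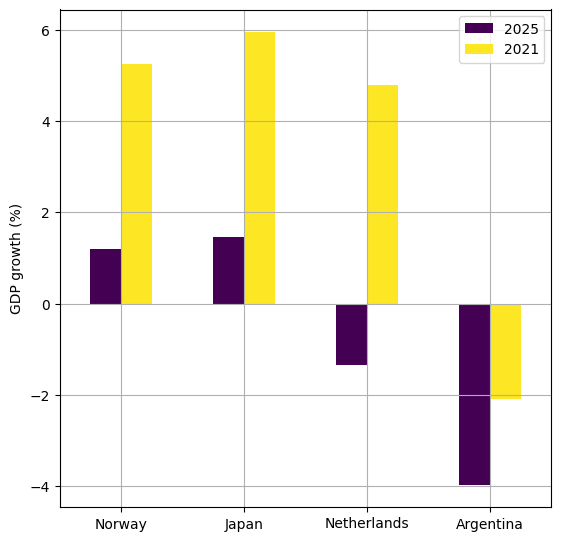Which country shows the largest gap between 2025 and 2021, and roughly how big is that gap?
Netherlands: 2025 ≈ -1, 2021 ≈ 5 → gap ≈ 6. Next-largest (Japan) is only ≈ 5.

Netherlands, ≈ 6 %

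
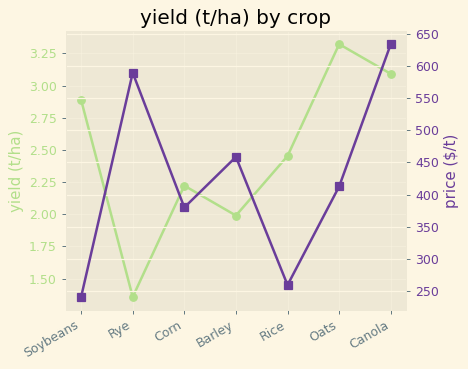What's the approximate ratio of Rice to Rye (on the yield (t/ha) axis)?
≈ 1.71×

Rice ≈ 2.4, Rye ≈ 1.4; 2.4/1.4 ≈ 1.71.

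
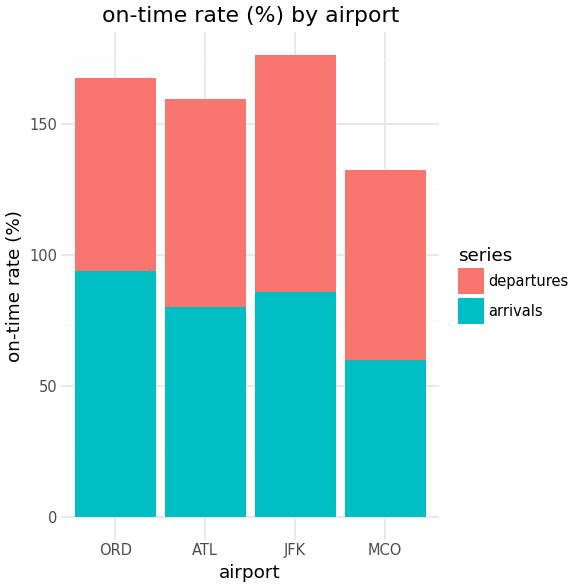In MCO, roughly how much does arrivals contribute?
≈ 60

arrivals top ≈ 60, bottom ≈ 0; segment ≈ 60.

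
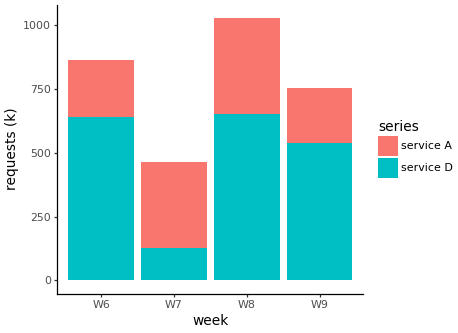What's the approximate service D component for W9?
≈ 500

service D top ≈ 500, bottom ≈ 0; segment ≈ 500.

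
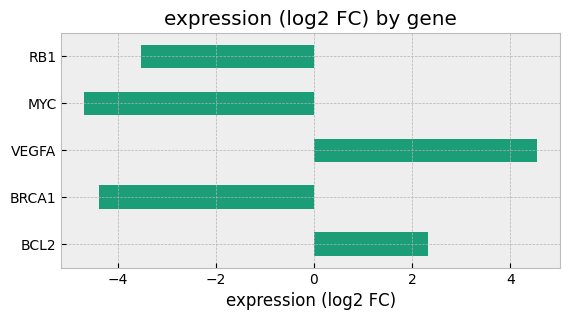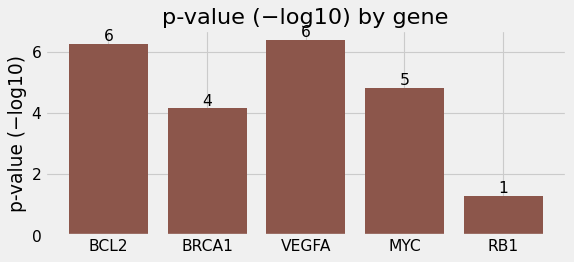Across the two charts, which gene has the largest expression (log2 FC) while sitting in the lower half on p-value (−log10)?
RB1

Chart 2 median p-value (−log10) ≈ 5; below-median genes: BRCA1, RB1. Among those, RB1 has the highest expression (log2 FC) (≈ -3.5).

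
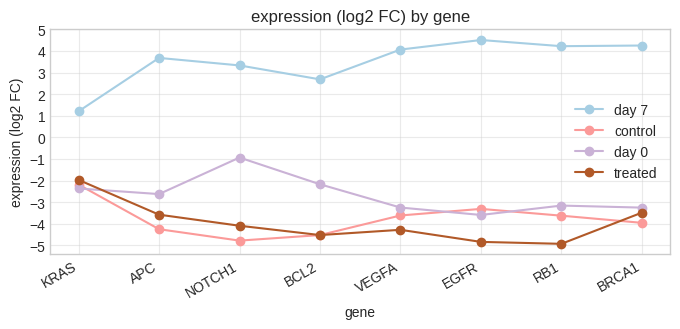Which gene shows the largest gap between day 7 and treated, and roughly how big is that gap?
EGFR, ≈ 10 log2 FC

EGFR: day 7 ≈ 5, treated ≈ -5 → gap ≈ 10. Next-largest (RB1) is only ≈ 9.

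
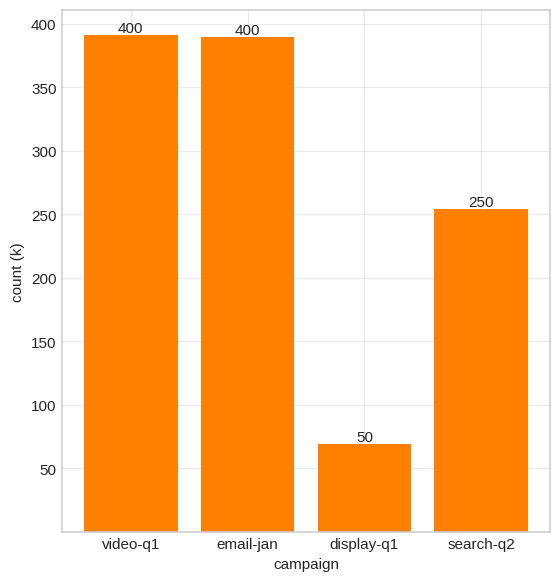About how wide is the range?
Max video-q1 ≈ 400, min display-q1 ≈ 50; range ≈ 350.

≈ 350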